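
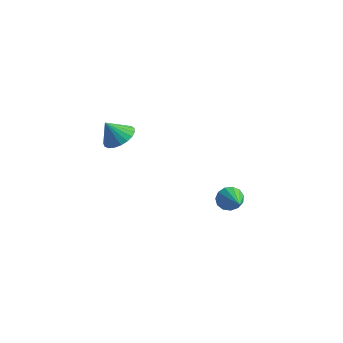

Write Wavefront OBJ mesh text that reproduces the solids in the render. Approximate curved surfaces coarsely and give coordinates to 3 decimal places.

v -3.293 1.471 -0.737
v -2.594 0.799 -0.719
v -3.807 0.969 0.417
v -2.425 1.101 -0.512
v -2.406 1.467 -0.345
v -2.541 1.834 -0.245
v -2.805 2.139 -0.23
v -3.154 2.327 -0.303
v -3.527 2.368 -0.452
v -3.86 2.254 -0.649
v -4.094 2.004 -0.862
v -4.19 1.662 -1.053
v -4.131 1.287 -1.19
v -3.927 0.944 -1.248
v -3.614 0.692 -1.219
v -3.245 0.575 -1.106
v -2.884 0.613 -0.929
v 3.032 2.636 -3.435
v 3.477 2.789 -4.032
v 4.428 1.584 -2.665
v 3.55 3.098 -3.744
v 3.459 3.259 -3.358
v 3.232 3.223 -2.996
v 2.942 3 -2.774
v 2.68 2.661 -2.762
v 2.53 2.315 -2.963
v 2.539 2.07 -3.314
v 2.705 2.004 -3.704
v 2.974 2.14 -4.008
v 3.262 2.432 -4.13
f 2 1 4
f 2 4 3
f 4 1 5
f 4 5 3
f 5 1 6
f 5 6 3
f 6 1 7
f 6 7 3
f 7 1 8
f 7 8 3
f 8 1 9
f 8 9 3
f 9 1 10
f 9 10 3
f 10 1 11
f 10 11 3
f 11 1 12
f 11 12 3
f 12 1 13
f 12 13 3
f 13 1 14
f 13 14 3
f 14 1 15
f 14 15 3
f 15 1 16
f 15 16 3
f 16 1 17
f 16 17 3
f 17 1 2
f 17 2 3
f 19 18 21
f 19 21 20
f 21 18 22
f 21 22 20
f 22 18 23
f 22 23 20
f 23 18 24
f 23 24 20
f 24 18 25
f 24 25 20
f 25 18 26
f 25 26 20
f 26 18 27
f 26 27 20
f 27 18 28
f 27 28 20
f 28 18 29
f 28 29 20
f 29 18 30
f 29 30 20
f 30 18 19
f 30 19 20



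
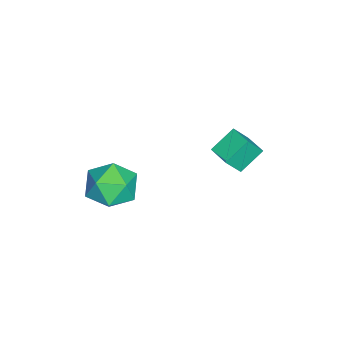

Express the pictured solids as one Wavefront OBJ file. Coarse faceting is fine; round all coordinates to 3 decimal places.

v -0.562 2.859 -1.681
v -1.27 3.532 -0.984
v 0.107 3.517 -1.638
v -0.6 4.191 -0.941
v -0.14 2.369 -0.779
v -0.847 3.043 -0.082
v 0.53 3.028 -0.736
v -0.178 3.701 -0.039
v 3.898 0.491 0.067
v 4.609 -0.222 0.33
v 2.671 -0.538 0.59
v 3.382 -1.251 0.853
v 3.31 -0.364 1.393
v 4.068 0.272 1.07
v 3.212 -1.032 -0.15
v 3.97 -0.396 -0.473
v 4.185 -1.163 0.196
v 4.245 -0.751 1.15
v 3.035 -0.009 -0.23
v 3.095 0.403 0.724
f 2 4 1
f 5 2 1
f 1 4 3
f 3 5 1
f 2 8 4
f 6 2 5
f 6 8 2
f 4 8 3
f 7 5 3
f 3 8 7
f 7 6 5
f 8 6 7
f 9 20 14
f 9 14 10
f 9 10 16
f 9 16 19
f 9 19 20
f 10 14 18
f 14 20 13
f 20 19 11
f 19 16 15
f 16 10 17
f 12 18 13
f 12 13 11
f 12 11 15
f 12 15 17
f 12 17 18
f 13 18 14
f 11 13 20
f 15 11 19
f 17 15 16
f 18 17 10



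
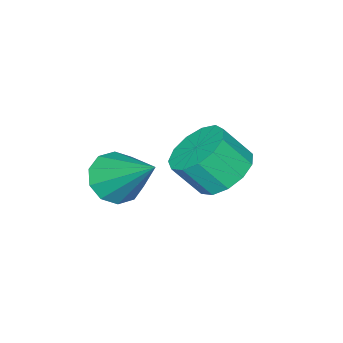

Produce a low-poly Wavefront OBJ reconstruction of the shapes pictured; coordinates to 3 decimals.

v -3.038 3.114 -3.341
v -2.341 2.966 -3.786
v -1.906 2.418 -2.925
v -2.602 2.566 -2.479
v -2.271 3.376 -3.561
v -1.836 2.829 -2.699
v -2.444 3.703 -3.266
v -2.009 3.156 -2.404
v -2.806 3.843 -2.995
v -2.371 3.295 -2.133
v -3.241 3.751 -2.833
v -2.806 3.204 -1.971
v -3.612 3.457 -2.833
v -3.177 2.91 -1.971
v -3.8 3.054 -2.994
v -3.365 2.506 -2.132
v -3.747 2.67 -3.265
v -3.312 2.122 -2.403
v -3.468 2.427 -3.56
v -3.033 1.879 -2.699
v -3.052 2.402 -3.786
v -2.617 1.854 -2.924
v -2.632 2.603 -3.87
v -2.197 2.055 -3.008
v -0.641 1.863 -2.776
v -0.267 2.26 -3.276
v -0.479 3.237 -1.564
v -0.712 2.355 -3.324
v -1.129 2.262 -3.163
v -1.361 2.016 -2.854
v -1.317 1.712 -2.515
v -1.015 1.466 -2.276
v -0.57 1.371 -2.228
v -0.152 1.464 -2.389
v 0.079 1.709 -2.698
v 0.035 2.013 -3.037
f 2 1 5
f 2 5 3
f 3 5 6
f 3 6 4
f 5 1 7
f 5 7 6
f 6 7 8
f 6 8 4
f 7 1 9
f 7 9 8
f 8 9 10
f 8 10 4
f 9 1 11
f 9 11 10
f 10 11 12
f 10 12 4
f 11 1 13
f 11 13 12
f 12 13 14
f 12 14 4
f 13 1 15
f 13 15 14
f 14 15 16
f 14 16 4
f 15 1 17
f 15 17 16
f 16 17 18
f 16 18 4
f 17 1 19
f 17 19 18
f 18 19 20
f 18 20 4
f 19 1 21
f 19 21 20
f 20 21 22
f 20 22 4
f 21 1 23
f 21 23 22
f 22 23 24
f 22 24 4
f 23 1 2
f 23 2 24
f 24 2 3
f 24 3 4
f 26 25 28
f 26 28 27
f 28 25 29
f 28 29 27
f 29 25 30
f 29 30 27
f 30 25 31
f 30 31 27
f 31 25 32
f 31 32 27
f 32 25 33
f 32 33 27
f 33 25 34
f 33 34 27
f 34 25 35
f 34 35 27
f 35 25 36
f 35 36 27
f 36 25 26
f 36 26 27



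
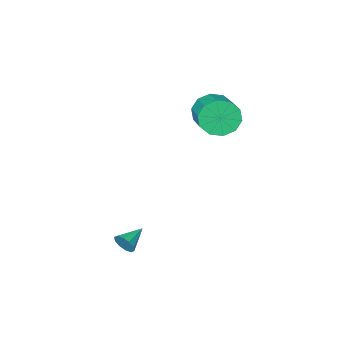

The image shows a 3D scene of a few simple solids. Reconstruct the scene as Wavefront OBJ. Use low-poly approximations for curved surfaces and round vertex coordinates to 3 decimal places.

v 2.991 -1.579 -1.879
v 3.193 -1.8 -1.406
v 1.869 -1.881 -1.541
v 3.121 -1.467 -1.346
v 3 -1.177 -1.49
v 2.875 -1.04 -1.782
v 2.794 -1.109 -2.111
v 2.789 -1.358 -2.352
v 2.861 -1.691 -2.412
v 2.982 -1.981 -2.268
v 3.107 -2.118 -1.976
v 3.188 -2.049 -1.647
v -2.893 -3.483 3.27
v -2.309 -3.425 2.485
v -1.622 -1.94 3.106
v -2.207 -1.997 3.89
v -2.824 -3.134 2.357
v -2.137 -1.648 2.977
v -3.365 -2.975 2.577
v -2.679 -1.49 3.197
v -3.726 -3.011 3.062
v -3.04 -1.525 3.682
v -3.769 -3.227 3.626
v -3.083 -1.741 4.246
v -3.478 -3.54 4.054
v -2.791 -2.055 4.675
v -2.963 -3.832 4.183
v -2.276 -2.346 4.803
v -2.421 -3.99 3.963
v -1.735 -2.505 4.583
v -2.06 -3.955 3.478
v -1.374 -2.469 4.098
v -2.017 -3.739 2.914
v -1.331 -2.253 3.534
f 2 1 4
f 2 4 3
f 4 1 5
f 4 5 3
f 5 1 6
f 5 6 3
f 6 1 7
f 6 7 3
f 7 1 8
f 7 8 3
f 8 1 9
f 8 9 3
f 9 1 10
f 9 10 3
f 10 1 11
f 10 11 3
f 11 1 12
f 11 12 3
f 12 1 2
f 12 2 3
f 14 13 17
f 14 17 15
f 15 17 18
f 15 18 16
f 17 13 19
f 17 19 18
f 18 19 20
f 18 20 16
f 19 13 21
f 19 21 20
f 20 21 22
f 20 22 16
f 21 13 23
f 21 23 22
f 22 23 24
f 22 24 16
f 23 13 25
f 23 25 24
f 24 25 26
f 24 26 16
f 25 13 27
f 25 27 26
f 26 27 28
f 26 28 16
f 27 13 29
f 27 29 28
f 28 29 30
f 28 30 16
f 29 13 31
f 29 31 30
f 30 31 32
f 30 32 16
f 31 13 33
f 31 33 32
f 32 33 34
f 32 34 16
f 33 13 14
f 33 14 34
f 34 14 15
f 34 15 16



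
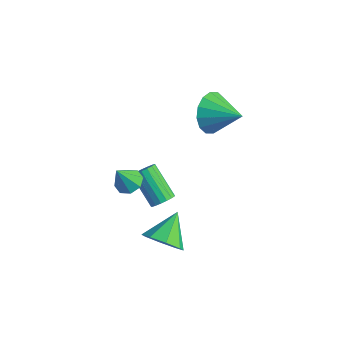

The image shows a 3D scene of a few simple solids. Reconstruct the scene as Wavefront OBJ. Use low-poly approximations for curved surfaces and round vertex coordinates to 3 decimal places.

v 2.713 2.724 2.994
v 3.158 2.382 2.048
v 4.227 3.056 3.586
v 3.065 2.939 1.974
v 2.877 3.438 2.173
v 2.646 3.746 2.592
v 2.432 3.78 3.119
v 2.293 3.531 3.612
v 2.267 3.066 3.939
v 2.361 2.509 4.013
v 2.548 2.01 3.814
v 2.78 1.702 3.395
v 2.994 1.668 2.868
v 3.132 1.917 2.375
v 1.706 -1.378 0.196
v 2.388 -1.337 0.293
v 1.574 -1.982 1.384
v 2.132 -0.914 0.479
v 1.626 -0.763 0.499
v 1.168 -0.972 0.341
v 1.024 -1.419 0.099
v 1.281 -1.842 -0.087
v 1.786 -1.993 -0.108
v 2.245 -1.784 0.05
v 4.178 -1.777 -2.108
v 4.751 -2.13 -1.368
v 3.782 -0.463 -1.172
v 5.137 -1.674 -1.846
v 4.962 -1.278 -2.477
v 4.327 -1.174 -2.891
v 3.605 -1.423 -2.847
v 3.218 -1.879 -2.369
v 3.394 -2.276 -1.738
v 4.029 -2.38 -1.324
v 1.741 0.663 -2.877
v 2.123 0.531 -2.421
v 0.701 0.685 -1.186
v 0.319 0.817 -1.643
v 2.137 0.822 -2.441
v 0.715 0.976 -1.206
v 2.06 1.076 -2.562
v 0.638 1.23 -1.327
v 1.91 1.236 -2.755
v 0.487 1.39 -1.52
v 1.721 1.265 -2.975
v 0.299 1.419 -1.74
v 1.537 1.156 -3.174
v 0.115 1.309 -1.939
v 1.4 0.934 -3.305
v -0.023 1.087 -2.07
v 1.341 0.65 -3.337
v -0.082 0.803 -2.102
v 1.373 0.369 -3.265
v -0.049 0.522 -2.03
v 1.49 0.155 -3.103
v 0.068 0.309 -1.868
v 1.665 0.058 -2.89
v 0.242 0.212 -1.655
v 1.857 0.1 -2.674
v 0.434 0.253 -1.439
v 2.022 0.27 -2.505
v 0.6 0.424 -1.27
f 2 1 4
f 2 4 3
f 4 1 5
f 4 5 3
f 5 1 6
f 5 6 3
f 6 1 7
f 6 7 3
f 7 1 8
f 7 8 3
f 8 1 9
f 8 9 3
f 9 1 10
f 9 10 3
f 10 1 11
f 10 11 3
f 11 1 12
f 11 12 3
f 12 1 13
f 12 13 3
f 13 1 14
f 13 14 3
f 14 1 2
f 14 2 3
f 16 15 18
f 16 18 17
f 18 15 19
f 18 19 17
f 19 15 20
f 19 20 17
f 20 15 21
f 20 21 17
f 21 15 22
f 21 22 17
f 22 15 23
f 22 23 17
f 23 15 24
f 23 24 17
f 24 15 16
f 24 16 17
f 26 25 28
f 26 28 27
f 28 25 29
f 28 29 27
f 29 25 30
f 29 30 27
f 30 25 31
f 30 31 27
f 31 25 32
f 31 32 27
f 32 25 33
f 32 33 27
f 33 25 34
f 33 34 27
f 34 25 26
f 34 26 27
f 36 35 39
f 36 39 37
f 37 39 40
f 37 40 38
f 39 35 41
f 39 41 40
f 40 41 42
f 40 42 38
f 41 35 43
f 41 43 42
f 42 43 44
f 42 44 38
f 43 35 45
f 43 45 44
f 44 45 46
f 44 46 38
f 45 35 47
f 45 47 46
f 46 47 48
f 46 48 38
f 47 35 49
f 47 49 48
f 48 49 50
f 48 50 38
f 49 35 51
f 49 51 50
f 50 51 52
f 50 52 38
f 51 35 53
f 51 53 52
f 52 53 54
f 52 54 38
f 53 35 55
f 53 55 54
f 54 55 56
f 54 56 38
f 55 35 57
f 55 57 56
f 56 57 58
f 56 58 38
f 57 35 59
f 57 59 58
f 58 59 60
f 58 60 38
f 59 35 61
f 59 61 60
f 60 61 62
f 60 62 38
f 61 35 36
f 61 36 62
f 62 36 37
f 62 37 38



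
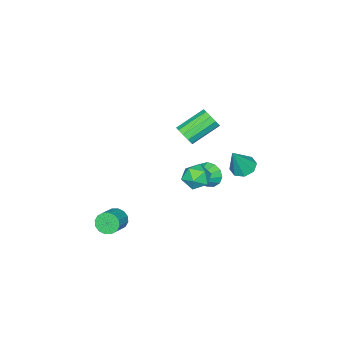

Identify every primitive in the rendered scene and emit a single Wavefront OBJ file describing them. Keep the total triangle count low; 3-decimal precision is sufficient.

v -1.764 0.236 -1.216
v -1.184 0.176 -1.525
v -1.056 0.124 0.136
v -1.3 0.657 -1.424
v -1.688 0.892 -1.201
v -2.12 0.742 -0.987
v -2.344 0.297 -0.907
v -2.228 -0.184 -1.008
v -1.84 -0.419 -1.23
v -1.408 -0.27 -1.445
v 3.144 -3.239 -3.521
v 3.448 -3.462 -3.988
v 4.379 -3.203 -3.506
v 4.076 -2.981 -3.039
v 3.401 -3.163 -4.058
v 4.332 -2.904 -3.576
v 3.285 -2.884 -3.984
v 4.216 -2.626 -3.502
v 3.132 -2.701 -3.785
v 4.063 -2.442 -3.303
v 2.982 -2.662 -3.516
v 3.913 -2.403 -3.034
v 2.875 -2.778 -3.248
v 3.806 -2.519 -2.766
v 2.841 -3.017 -3.054
v 3.772 -2.758 -2.572
v 2.888 -3.316 -2.984
v 3.819 -3.057 -2.502
v 3.004 -3.594 -3.058
v 3.935 -3.336 -2.576
v 3.157 -3.778 -3.257
v 4.088 -3.519 -2.775
v 3.307 -3.817 -3.526
v 4.238 -3.558 -3.044
v 3.414 -3.701 -3.794
v 4.345 -3.442 -3.312
v 1.109 -0.933 2.17
v 1.462 -0.727 2.567
v 0.245 -0.141 3.347
v -0.109 -0.347 2.95
v 1.422 -0.48 2.318
v 0.204 0.105 3.099
v 1.261 -0.406 2.013
v 0.044 0.179 2.794
v 1.043 -0.534 1.768
v -0.174 0.052 2.548
v 0.85 -0.814 1.676
v -0.368 -0.228 2.457
v 0.755 -1.139 1.773
v -0.462 -0.553 2.553
v 0.796 -1.385 2.021
v -0.422 -0.8 2.802
v 0.956 -1.459 2.326
v -0.261 -0.874 3.107
v 1.174 -1.332 2.572
v -0.043 -0.746 3.352
v 1.368 -1.052 2.663
v 0.15 -0.466 3.444
v -1.254 -1.328 -2.288
v -1.011 -1.662 -2.865
v -0.086 -1.232 -1.852
v -1.01 -1.272 -2.952
v -1.088 -0.899 -2.829
v -1.217 -0.663 -2.533
v -1.359 -0.638 -2.16
v -1.467 -0.832 -1.827
v -1.507 -1.184 -1.641
v -1.467 -1.582 -1.66
v -1.359 -1.899 -1.879
v -1.218 -2.035 -2.227
v -1.088 -1.947 -2.595
v 0.829 0.374 0.034
v 1.492 0.65 -0.13
v 1.308 -0.71 0.15
v 1.971 -0.434 -0.014
v 1.647 -0.259 0.623
v 1.351 0.411 0.552
v 1.449 -0.471 -0.532
v 1.153 0.199 -0.603
v 1.875 0.128 -0.48
v 1.997 0.258 0.234
v 0.803 -0.318 -0.214
v 0.925 -0.188 0.5
f 2 1 4
f 2 4 3
f 4 1 5
f 4 5 3
f 5 1 6
f 5 6 3
f 6 1 7
f 6 7 3
f 7 1 8
f 7 8 3
f 8 1 9
f 8 9 3
f 9 1 10
f 9 10 3
f 10 1 2
f 10 2 3
f 12 11 15
f 12 15 13
f 13 15 16
f 13 16 14
f 15 11 17
f 15 17 16
f 16 17 18
f 16 18 14
f 17 11 19
f 17 19 18
f 18 19 20
f 18 20 14
f 19 11 21
f 19 21 20
f 20 21 22
f 20 22 14
f 21 11 23
f 21 23 22
f 22 23 24
f 22 24 14
f 23 11 25
f 23 25 24
f 24 25 26
f 24 26 14
f 25 11 27
f 25 27 26
f 26 27 28
f 26 28 14
f 27 11 29
f 27 29 28
f 28 29 30
f 28 30 14
f 29 11 31
f 29 31 30
f 30 31 32
f 30 32 14
f 31 11 33
f 31 33 32
f 32 33 34
f 32 34 14
f 33 11 35
f 33 35 34
f 34 35 36
f 34 36 14
f 35 11 12
f 35 12 36
f 36 12 13
f 36 13 14
f 38 37 41
f 38 41 39
f 39 41 42
f 39 42 40
f 41 37 43
f 41 43 42
f 42 43 44
f 42 44 40
f 43 37 45
f 43 45 44
f 44 45 46
f 44 46 40
f 45 37 47
f 45 47 46
f 46 47 48
f 46 48 40
f 47 37 49
f 47 49 48
f 48 49 50
f 48 50 40
f 49 37 51
f 49 51 50
f 50 51 52
f 50 52 40
f 51 37 53
f 51 53 52
f 52 53 54
f 52 54 40
f 53 37 55
f 53 55 54
f 54 55 56
f 54 56 40
f 55 37 57
f 55 57 56
f 56 57 58
f 56 58 40
f 57 37 38
f 57 38 58
f 58 38 39
f 58 39 40
f 60 59 62
f 60 62 61
f 62 59 63
f 62 63 61
f 63 59 64
f 63 64 61
f 64 59 65
f 64 65 61
f 65 59 66
f 65 66 61
f 66 59 67
f 66 67 61
f 67 59 68
f 67 68 61
f 68 59 69
f 68 69 61
f 69 59 70
f 69 70 61
f 70 59 71
f 70 71 61
f 71 59 60
f 71 60 61
f 72 83 77
f 72 77 73
f 72 73 79
f 72 79 82
f 72 82 83
f 73 77 81
f 77 83 76
f 83 82 74
f 82 79 78
f 79 73 80
f 75 81 76
f 75 76 74
f 75 74 78
f 75 78 80
f 75 80 81
f 76 81 77
f 74 76 83
f 78 74 82
f 80 78 79
f 81 80 73



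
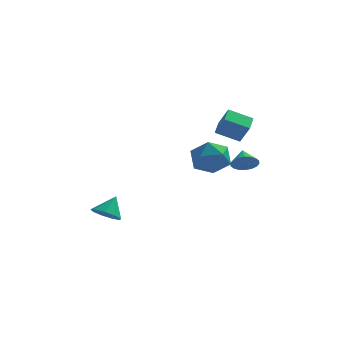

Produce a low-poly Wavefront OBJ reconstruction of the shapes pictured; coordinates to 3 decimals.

v 3.615 -0.855 -0.173
v 3.916 -0.387 -0.704
v 3.365 0.015 0.453
v 3.588 -0.411 -0.801
v 3.266 -0.523 -0.773
v 3.012 -0.701 -0.627
v 2.878 -0.91 -0.39
v 2.89 -1.107 -0.111
v 3.045 -1.255 0.157
v 3.313 -1.323 0.359
v 3.641 -1.299 0.456
v 3.964 -1.187 0.428
v 4.217 -1.009 0.282
v 4.351 -0.8 0.045
v 4.34 -0.603 -0.235
v 4.184 -0.455 -0.502
v 3.24 -0.061 1.112
v 1.926 -0.224 1.728
v 3.273 1.041 1.474
v 1.959 0.878 2.089
v 3.801 -0.438 2.211
v 2.487 -0.601 2.826
v 3.834 0.664 2.572
v 2.52 0.501 3.188
v 1.358 0.964 0.405
v 2.105 1.017 -0.557
v 1.255 -0.997 0.217
v 2.002 -0.944 -0.745
v 2.426 -0.695 0.371
v 2.49 0.518 0.487
v 0.87 -0.498 -0.827
v 0.934 0.715 -0.711
v 1.804 0.114 -1.319
v 2.766 -0.008 -0.578
v 0.594 0.028 0.238
v 1.556 -0.094 0.979
v -3.668 -1.537 -4.116
v -3.044 -2.142 -3.921
v -3.272 -0.783 -3.044
v -2.817 -1.723 -4.3
v -2.988 -1.217 -4.593
v -3.477 -0.861 -4.663
v -4.055 -0.821 -4.477
v -4.452 -1.117 -4.123
v -4.483 -1.609 -3.766
v -4.132 -2.067 -3.573
v -3.564 -2.278 -3.634
f 2 1 4
f 2 4 3
f 4 1 5
f 4 5 3
f 5 1 6
f 5 6 3
f 6 1 7
f 6 7 3
f 7 1 8
f 7 8 3
f 8 1 9
f 8 9 3
f 9 1 10
f 9 10 3
f 10 1 11
f 10 11 3
f 11 1 12
f 11 12 3
f 12 1 13
f 12 13 3
f 13 1 14
f 13 14 3
f 14 1 15
f 14 15 3
f 15 1 16
f 15 16 3
f 16 1 2
f 16 2 3
f 18 20 17
f 21 18 17
f 17 20 19
f 19 21 17
f 18 24 20
f 22 18 21
f 22 24 18
f 20 24 19
f 23 21 19
f 19 24 23
f 23 22 21
f 24 22 23
f 25 36 30
f 25 30 26
f 25 26 32
f 25 32 35
f 25 35 36
f 26 30 34
f 30 36 29
f 36 35 27
f 35 32 31
f 32 26 33
f 28 34 29
f 28 29 27
f 28 27 31
f 28 31 33
f 28 33 34
f 29 34 30
f 27 29 36
f 31 27 35
f 33 31 32
f 34 33 26
f 38 37 40
f 38 40 39
f 40 37 41
f 40 41 39
f 41 37 42
f 41 42 39
f 42 37 43
f 42 43 39
f 43 37 44
f 43 44 39
f 44 37 45
f 44 45 39
f 45 37 46
f 45 46 39
f 46 37 47
f 46 47 39
f 47 37 38
f 47 38 39



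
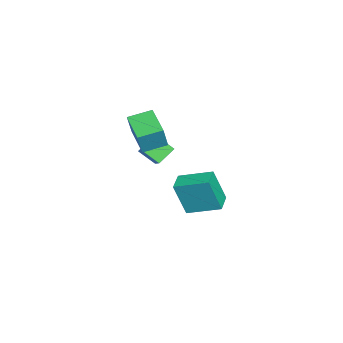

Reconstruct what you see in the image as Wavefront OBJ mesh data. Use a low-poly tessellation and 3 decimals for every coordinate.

v -0.337 -1.536 -0.807
v -0.515 -2.459 -0.03
v -1.129 -0.845 -0.168
v -1.307 -1.768 0.61
v 0.347 -1.232 -0.29
v 0.169 -2.155 0.488
v -0.445 -0.541 0.35
v -0.623 -1.464 1.127
v 0.752 -2.593 2.29
v 1.211 -2.763 3.654
v 0.249 -1.349 2.614
v 0.708 -1.52 3.979
v 2.372 -1.82 1.841
v 2.831 -1.991 3.206
v 1.869 -0.577 2.166
v 2.328 -0.747 3.53
v -1.719 0.208 -4.643
v -1.679 -0.493 -2.601
v -1.504 2.109 -3.995
v -1.464 1.408 -1.953
v -0.496 0.092 -4.707
v -0.456 -0.609 -2.665
v -0.281 1.993 -4.059
v -0.241 1.292 -2.017
f 2 4 1
f 5 2 1
f 1 4 3
f 3 5 1
f 2 8 4
f 6 2 5
f 6 8 2
f 4 8 3
f 7 5 3
f 3 8 7
f 7 6 5
f 8 6 7
f 10 12 9
f 13 10 9
f 9 12 11
f 11 13 9
f 10 16 12
f 14 10 13
f 14 16 10
f 12 16 11
f 15 13 11
f 11 16 15
f 15 14 13
f 16 14 15
f 18 20 17
f 21 18 17
f 17 20 19
f 19 21 17
f 18 24 20
f 22 18 21
f 22 24 18
f 20 24 19
f 23 21 19
f 19 24 23
f 23 22 21
f 24 22 23



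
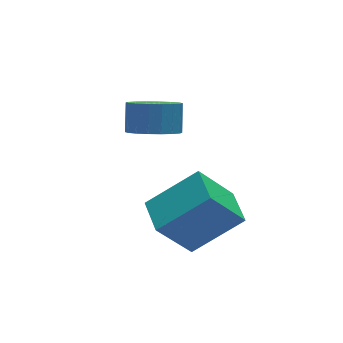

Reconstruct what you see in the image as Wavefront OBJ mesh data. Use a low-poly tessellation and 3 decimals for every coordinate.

v 1.758 0.496 -0.859
v 2.199 0.995 -1.465
v 2.563 1.642 -0.667
v 2.122 1.144 -0.061
v 1.841 1.174 -1.446
v 2.205 1.821 -0.648
v 1.467 1.218 -1.311
v 1.831 1.865 -0.513
v 1.15 1.12 -1.087
v 1.514 1.767 -0.289
v 0.953 0.898 -0.817
v 1.318 1.545 -0.019
v 0.916 0.597 -0.556
v 1.28 1.244 0.242
v 1.046 0.275 -0.355
v 1.41 0.922 0.443
v 1.317 -0.002 -0.253
v 1.681 0.645 0.545
v 1.675 -0.181 -0.272
v 2.039 0.466 0.526
v 2.049 -0.225 -0.407
v 2.413 0.422 0.391
v 2.366 -0.127 -0.631
v 2.73 0.52 0.167
v 2.562 0.095 -0.901
v 2.927 0.742 -0.103
v 2.6 0.396 -1.162
v 2.964 1.043 -0.364
v 2.47 0.718 -1.363
v 2.834 1.365 -0.565
v 1.698 -2.173 -4.759
v 0.545 -1.958 -3.103
v 1.973 -0.892 -4.734
v 0.819 -0.678 -3.077
v 3.401 -2.562 -3.523
v 2.247 -2.348 -1.866
v 3.675 -1.282 -3.497
v 2.522 -1.067 -1.841
f 2 1 5
f 2 5 3
f 3 5 6
f 3 6 4
f 5 1 7
f 5 7 6
f 6 7 8
f 6 8 4
f 7 1 9
f 7 9 8
f 8 9 10
f 8 10 4
f 9 1 11
f 9 11 10
f 10 11 12
f 10 12 4
f 11 1 13
f 11 13 12
f 12 13 14
f 12 14 4
f 13 1 15
f 13 15 14
f 14 15 16
f 14 16 4
f 15 1 17
f 15 17 16
f 16 17 18
f 16 18 4
f 17 1 19
f 17 19 18
f 18 19 20
f 18 20 4
f 19 1 21
f 19 21 20
f 20 21 22
f 20 22 4
f 21 1 23
f 21 23 22
f 22 23 24
f 22 24 4
f 23 1 25
f 23 25 24
f 24 25 26
f 24 26 4
f 25 1 27
f 25 27 26
f 26 27 28
f 26 28 4
f 27 1 29
f 27 29 28
f 28 29 30
f 28 30 4
f 29 1 2
f 29 2 30
f 30 2 3
f 30 3 4
f 32 34 31
f 35 32 31
f 31 34 33
f 33 35 31
f 32 38 34
f 36 32 35
f 36 38 32
f 34 38 33
f 37 35 33
f 33 38 37
f 37 36 35
f 38 36 37



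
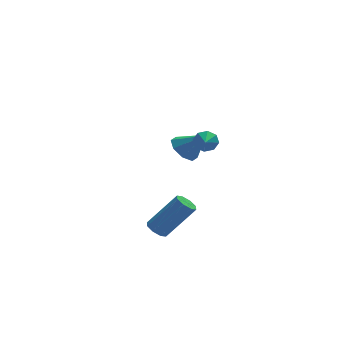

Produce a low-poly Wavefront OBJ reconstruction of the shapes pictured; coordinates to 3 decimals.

v -3.177 -1.973 -4.144
v -2.759 -1.848 -4.462
v -1.525 -2.041 -2.913
v -1.943 -2.167 -2.596
v -2.929 -1.515 -4.285
v -1.694 -1.708 -2.736
v -3.244 -1.451 -4.026
v -2.01 -1.644 -2.477
v -3.52 -1.693 -3.836
v -2.286 -1.886 -2.287
v -3.595 -2.099 -3.827
v -2.361 -2.292 -2.278
v -3.426 -2.432 -4.004
v -2.191 -2.625 -2.455
v -3.11 -2.496 -4.263
v -1.876 -2.689 -2.714
v -2.834 -2.254 -4.453
v -1.6 -2.447 -2.904
v -0.766 3.73 -2.15
v -0.175 3.657 -2.714
v 0.126 3.23 -1.15
v -0.172 4.219 -2.435
v -0.518 4.495 -1.989
v -1.008 4.322 -1.637
v -1.357 3.803 -1.586
v -1.359 3.241 -1.865
v -1.014 2.965 -2.311
v -0.524 3.138 -2.662
v -0.742 -0.434 0.103
v -0.445 -0.667 -0.311
v -0.998 -1.426 0.477
v -0.21 -0.595 0.04
v -0.286 -0.429 0.428
v -0.63 -0.266 0.626
v -1.039 -0.202 0.517
v -1.275 -0.273 0.166
v -1.199 -0.439 -0.221
v -0.855 -0.602 -0.419
f 2 1 5
f 2 5 3
f 3 5 6
f 3 6 4
f 5 1 7
f 5 7 6
f 6 7 8
f 6 8 4
f 7 1 9
f 7 9 8
f 8 9 10
f 8 10 4
f 9 1 11
f 9 11 10
f 10 11 12
f 10 12 4
f 11 1 13
f 11 13 12
f 12 13 14
f 12 14 4
f 13 1 15
f 13 15 14
f 14 15 16
f 14 16 4
f 15 1 17
f 15 17 16
f 16 17 18
f 16 18 4
f 17 1 2
f 17 2 18
f 18 2 3
f 18 3 4
f 20 19 22
f 20 22 21
f 22 19 23
f 22 23 21
f 23 19 24
f 23 24 21
f 24 19 25
f 24 25 21
f 25 19 26
f 25 26 21
f 26 19 27
f 26 27 21
f 27 19 28
f 27 28 21
f 28 19 20
f 28 20 21
f 30 29 32
f 30 32 31
f 32 29 33
f 32 33 31
f 33 29 34
f 33 34 31
f 34 29 35
f 34 35 31
f 35 29 36
f 35 36 31
f 36 29 37
f 36 37 31
f 37 29 38
f 37 38 31
f 38 29 30
f 38 30 31



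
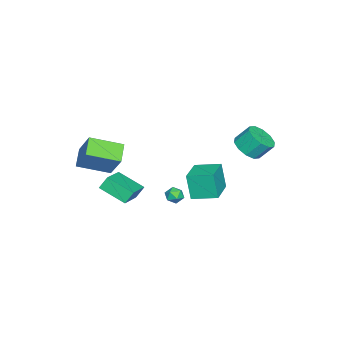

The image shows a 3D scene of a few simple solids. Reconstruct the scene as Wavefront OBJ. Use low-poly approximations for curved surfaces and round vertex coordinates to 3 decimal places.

v 4.329 -4.645 3.108
v 3.149 -4.916 3.811
v 3.49 -2.79 2.415
v 2.31 -3.062 3.118
v 5.11 -3.658 4.802
v 3.93 -3.93 5.505
v 4.271 -1.804 4.109
v 3.091 -2.075 4.812
v 0.88 1.795 0.562
v 0.64 1.408 2.303
v 0.666 3.408 0.891
v 0.426 3.021 2.632
v 2.914 1.999 0.888
v 2.674 1.612 2.629
v 2.7 3.612 1.217
v 2.46 3.225 2.958
v -1.095 -4.724 -1.689
v -1.432 -4.294 -0.864
v -0.85 -2.934 -2.524
v -1.187 -2.504 -1.698
v 0.947 -4.636 -0.902
v 0.61 -4.206 -0.076
v 1.192 -2.846 -1.736
v 0.855 -2.416 -0.911
v 0.576 0.417 -0.909
v 0.895 0.866 -0.56
v 1.005 -0.346 -0.32
v 1.324 0.103 0.029
v 0.675 0.054 0.076
v 0.41 0.525 -0.288
v 1.49 -0.005 -0.592
v 1.225 0.466 -0.956
v 1.459 0.605 -0.364
v 0.956 0.641 0.049
v 0.944 -0.121 -0.929
v 0.441 -0.085 -0.516
v -3.671 3.303 1.637
v -2.635 3.565 1.677
v -2.892 4.42 2.743
v -3.929 4.157 2.703
v -2.937 3.987 1.266
v -3.194 4.841 2.332
v -3.519 4.147 0.997
v -3.776 5.001 2.063
v -4.16 3.985 0.973
v -4.417 4.839 2.039
v -4.614 3.562 1.202
v -4.871 4.416 2.268
v -4.708 3.04 1.597
v -4.965 3.895 2.663
v -4.406 2.619 2.008
v -4.663 3.473 3.074
v -3.824 2.459 2.277
v -4.081 3.313 3.343
v -3.183 2.621 2.301
v -3.44 3.475 3.367
v -2.729 3.044 2.072
v -2.986 3.898 3.138
f 2 4 1
f 5 2 1
f 1 4 3
f 3 5 1
f 2 8 4
f 6 2 5
f 6 8 2
f 4 8 3
f 7 5 3
f 3 8 7
f 7 6 5
f 8 6 7
f 10 12 9
f 13 10 9
f 9 12 11
f 11 13 9
f 10 16 12
f 14 10 13
f 14 16 10
f 12 16 11
f 15 13 11
f 11 16 15
f 15 14 13
f 16 14 15
f 18 20 17
f 21 18 17
f 17 20 19
f 19 21 17
f 18 24 20
f 22 18 21
f 22 24 18
f 20 24 19
f 23 21 19
f 19 24 23
f 23 22 21
f 24 22 23
f 25 36 30
f 25 30 26
f 25 26 32
f 25 32 35
f 25 35 36
f 26 30 34
f 30 36 29
f 36 35 27
f 35 32 31
f 32 26 33
f 28 34 29
f 28 29 27
f 28 27 31
f 28 31 33
f 28 33 34
f 29 34 30
f 27 29 36
f 31 27 35
f 33 31 32
f 34 33 26
f 38 37 41
f 38 41 39
f 39 41 42
f 39 42 40
f 41 37 43
f 41 43 42
f 42 43 44
f 42 44 40
f 43 37 45
f 43 45 44
f 44 45 46
f 44 46 40
f 45 37 47
f 45 47 46
f 46 47 48
f 46 48 40
f 47 37 49
f 47 49 48
f 48 49 50
f 48 50 40
f 49 37 51
f 49 51 50
f 50 51 52
f 50 52 40
f 51 37 53
f 51 53 52
f 52 53 54
f 52 54 40
f 53 37 55
f 53 55 54
f 54 55 56
f 54 56 40
f 55 37 57
f 55 57 56
f 56 57 58
f 56 58 40
f 57 37 38
f 57 38 58
f 58 38 39
f 58 39 40



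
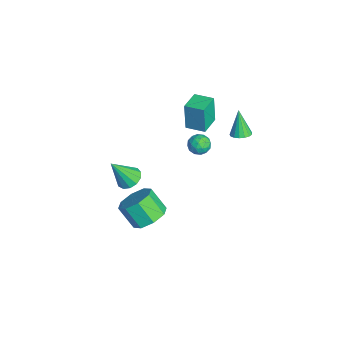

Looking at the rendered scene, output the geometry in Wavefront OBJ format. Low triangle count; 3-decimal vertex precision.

v 2.628 -2.45 2.893
v 2.977 -1.961 3.167
v 2.712 -3.29 4.287
v 2.62 -1.885 3.234
v 2.265 -1.988 3.193
v 2.025 -2.238 3.057
v 1.977 -2.555 2.868
v 2.136 -2.839 2.688
v 2.451 -2.999 2.572
v 2.823 -2.985 2.559
v 3.132 -2.801 2.651
v 3.282 -2.505 2.82
v 3.224 -2.192 3.013
v 0.346 -1.089 -3.186
v 0.749 -0.458 -2.57
v 0.117 -1.099 -1.498
v -0.286 -1.731 -2.114
v 0.09 -0.228 -2.822
v -0.543 -0.869 -1.75
v -0.419 -0.503 -3.287
v -1.052 -1.144 -2.215
v -0.48 -1.121 -3.693
v -1.113 -1.762 -2.621
v -0.057 -1.721 -3.802
v -0.689 -2.362 -2.73
v 0.603 -1.951 -3.55
v -0.03 -2.592 -2.478
v 1.112 -1.676 -3.085
v 0.479 -2.317 -2.013
v 1.173 -1.058 -2.679
v 0.54 -1.699 -1.607
v -2.943 2.523 -1.569
v -2.572 2.4 -1.061
v -3.488 1.66 -1.379
v -3.117 1.537 -0.871
v -3.522 2.034 -0.86
v -3.186 2.567 -0.977
v -2.874 1.493 -1.463
v -2.538 2.026 -1.58
v -2.529 1.764 -0.995
v -2.93 2.099 -0.622
v -3.13 1.961 -1.818
v -3.531 2.296 -1.445
v -2.71 2.537 -1.332
v -3.35 1.523 -1.108
v -3.588 1.815 -1.102
v -3.37 1.743 -0.803
v -3.071 2.635 -1.283
v -2.853 2.564 -0.984
v -3.411 2.348 -0.866
v -3.207 1.496 -1.456
v -2.989 1.425 -1.157
v -2.69 2.317 -1.637
v -2.472 2.245 -1.338
v -2.649 1.712 -1.574
v -2.467 2.091 -0.994
v -2.787 1.584 -0.882
v -2.644 1.558 -1.23
v -2.446 1.871 -1.299
v -2.702 2.288 -0.775
v -3.022 1.781 -0.663
v -3.261 2.073 -0.657
v -3.063 2.386 -0.726
v -2.677 1.914 -0.736
v -3.038 2.279 -1.777
v -3.358 1.772 -1.665
v -2.997 1.674 -1.714
v -2.799 1.987 -1.783
v -3.273 2.476 -1.558
v -3.593 1.969 -1.446
v -3.614 2.189 -1.141
v -3.416 2.502 -1.21
v -3.383 2.146 -1.704
v -1.124 0.953 2.343
v -1.321 0.921 3.87
v -2.075 1.644 2.235
v -2.272 1.612 3.762
v -0.528 1.788 2.438
v -0.725 1.756 3.965
v -1.479 2.479 2.33
v -1.676 2.447 3.857
v 0.319 3.348 2.806
v 0.727 3.658 2.978
v -0.239 3.332 4.154
v 0.546 3.828 2.905
v 0.313 3.888 2.81
v 0.082 3.824 2.713
v -0.095 3.651 2.638
v -0.176 3.409 2.601
v -0.145 3.153 2.611
v -0.007 2.941 2.666
v 0.206 2.823 2.752
v 0.445 2.825 2.851
v 0.655 2.947 2.94
v 0.788 3.16 2.998
v 0.814 3.417 3.011
f 2 1 4
f 2 4 3
f 4 1 5
f 4 5 3
f 5 1 6
f 5 6 3
f 6 1 7
f 6 7 3
f 7 1 8
f 7 8 3
f 8 1 9
f 8 9 3
f 9 1 10
f 9 10 3
f 10 1 11
f 10 11 3
f 11 1 12
f 11 12 3
f 12 1 13
f 12 13 3
f 13 1 2
f 13 2 3
f 15 14 18
f 15 18 16
f 16 18 19
f 16 19 17
f 18 14 20
f 18 20 19
f 19 20 21
f 19 21 17
f 20 14 22
f 20 22 21
f 21 22 23
f 21 23 17
f 22 14 24
f 22 24 23
f 23 24 25
f 23 25 17
f 24 14 26
f 24 26 25
f 25 26 27
f 25 27 17
f 26 14 28
f 26 28 27
f 27 28 29
f 27 29 17
f 28 14 30
f 28 30 29
f 29 30 31
f 29 31 17
f 30 14 15
f 30 15 31
f 31 15 16
f 31 16 17
f 32 69 48
f 69 43 72
f 48 72 37
f 69 72 48
f 32 48 44
f 48 37 49
f 44 49 33
f 48 49 44
f 32 44 53
f 44 33 54
f 53 54 39
f 44 54 53
f 32 53 65
f 53 39 68
f 65 68 42
f 53 68 65
f 32 65 69
f 65 42 73
f 69 73 43
f 65 73 69
f 33 49 60
f 49 37 63
f 60 63 41
f 49 63 60
f 37 72 50
f 72 43 71
f 50 71 36
f 72 71 50
f 43 73 70
f 73 42 66
f 70 66 34
f 73 66 70
f 42 68 67
f 68 39 55
f 67 55 38
f 68 55 67
f 39 54 59
f 54 33 56
f 59 56 40
f 54 56 59
f 35 61 47
f 61 41 62
f 47 62 36
f 61 62 47
f 35 47 45
f 47 36 46
f 45 46 34
f 47 46 45
f 35 45 52
f 45 34 51
f 52 51 38
f 45 51 52
f 35 52 57
f 52 38 58
f 57 58 40
f 52 58 57
f 35 57 61
f 57 40 64
f 61 64 41
f 57 64 61
f 36 62 50
f 62 41 63
f 50 63 37
f 62 63 50
f 34 46 70
f 46 36 71
f 70 71 43
f 46 71 70
f 38 51 67
f 51 34 66
f 67 66 42
f 51 66 67
f 40 58 59
f 58 38 55
f 59 55 39
f 58 55 59
f 41 64 60
f 64 40 56
f 60 56 33
f 64 56 60
f 75 77 74
f 78 75 74
f 74 77 76
f 76 78 74
f 75 81 77
f 79 75 78
f 79 81 75
f 77 81 76
f 80 78 76
f 76 81 80
f 80 79 78
f 81 79 80
f 83 82 85
f 83 85 84
f 85 82 86
f 85 86 84
f 86 82 87
f 86 87 84
f 87 82 88
f 87 88 84
f 88 82 89
f 88 89 84
f 89 82 90
f 89 90 84
f 90 82 91
f 90 91 84
f 91 82 92
f 91 92 84
f 92 82 93
f 92 93 84
f 93 82 94
f 93 94 84
f 94 82 95
f 94 95 84
f 95 82 96
f 95 96 84
f 96 82 83
f 96 83 84



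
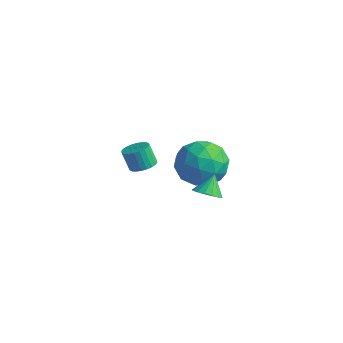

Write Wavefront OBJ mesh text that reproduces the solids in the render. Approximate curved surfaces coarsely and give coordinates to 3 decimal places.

v -2.532 2.437 1.361
v -2.126 1.956 1.479
v -2.522 1.863 2.458
v -2.928 2.343 2.339
v -1.991 2.153 1.552
v -2.387 2.06 2.531
v -1.939 2.393 1.596
v -2.334 2.3 2.575
v -1.977 2.64 1.605
v -2.372 2.547 2.583
v -2.099 2.856 1.576
v -2.495 2.763 2.555
v -2.287 3.008 1.514
v -2.683 2.914 2.493
v -2.513 3.073 1.429
v -2.909 2.979 2.408
v -2.742 3.041 1.334
v -3.137 2.948 2.312
v -2.938 2.917 1.242
v -3.334 2.824 2.221
v -3.073 2.72 1.169
v -3.469 2.627 2.148
v -3.126 2.48 1.125
v -3.521 2.387 2.104
v -3.088 2.233 1.117
v -3.483 2.14 2.095
v -2.965 2.017 1.145
v -3.361 1.924 2.124
v -2.777 1.866 1.207
v -3.173 1.772 2.186
v -2.551 1.801 1.292
v -2.947 1.707 2.271
v -2.323 1.832 1.388
v -2.718 1.739 2.366
v 0.216 3.179 3.642
v 1.371 3.528 3.403
v 0.749 1.272 3.437
v 1.904 1.621 3.198
v 1.438 1.766 4.328
v 1.109 2.945 4.454
v 1.011 1.855 2.386
v 0.682 3.034 2.512
v 1.863 2.709 2.627
v 2.127 2.655 3.827
v -0.007 2.145 3.013
v 0.257 2.091 4.213
v 0.747 3.521 3.54
v 1.373 1.279 3.3
v 1.1 1.365 3.963
v 1.779 1.57 3.823
v 0.593 3.178 4.158
v 1.272 3.383 4.018
v 1.311 2.348 4.562
v 0.848 1.417 2.822
v 1.527 1.622 2.682
v 0.341 3.23 3.017
v 1.02 3.435 2.877
v 0.809 2.452 2.278
v 1.715 3.245 2.944
v 2.028 2.124 2.824
v 1.503 2.262 2.346
v 1.309 2.954 2.42
v 1.87 3.212 3.649
v 2.183 2.092 3.529
v 1.91 2.177 4.193
v 1.716 2.87 4.267
v 2.159 2.732 3.193
v -0.063 2.708 3.311
v 0.25 1.588 3.191
v 0.404 1.93 2.573
v 0.21 2.623 2.647
v 0.092 2.676 4.016
v 0.405 1.555 3.896
v 0.811 1.846 4.42
v 0.617 2.538 4.494
v -0.039 2.068 3.647
v 2.847 0.945 3.237
v 3.371 0.693 3.526
v 2.673 1.535 4.063
v 3.482 0.94 3.373
v 3.448 1.189 3.189
v 3.275 1.381 3.016
v 3.005 1.474 2.893
v 2.698 1.445 2.849
v 2.426 1.302 2.894
v 2.249 1.078 3.017
v 2.21 0.822 3.191
v 2.316 0.595 3.375
v 2.544 0.449 3.528
v 2.842 0.416 3.613
v 3.14 0.504 3.613
f 2 1 5
f 2 5 3
f 3 5 6
f 3 6 4
f 5 1 7
f 5 7 6
f 6 7 8
f 6 8 4
f 7 1 9
f 7 9 8
f 8 9 10
f 8 10 4
f 9 1 11
f 9 11 10
f 10 11 12
f 10 12 4
f 11 1 13
f 11 13 12
f 12 13 14
f 12 14 4
f 13 1 15
f 13 15 14
f 14 15 16
f 14 16 4
f 15 1 17
f 15 17 16
f 16 17 18
f 16 18 4
f 17 1 19
f 17 19 18
f 18 19 20
f 18 20 4
f 19 1 21
f 19 21 20
f 20 21 22
f 20 22 4
f 21 1 23
f 21 23 22
f 22 23 24
f 22 24 4
f 23 1 25
f 23 25 24
f 24 25 26
f 24 26 4
f 25 1 27
f 25 27 26
f 26 27 28
f 26 28 4
f 27 1 29
f 27 29 28
f 28 29 30
f 28 30 4
f 29 1 31
f 29 31 30
f 30 31 32
f 30 32 4
f 31 1 33
f 31 33 32
f 32 33 34
f 32 34 4
f 33 1 2
f 33 2 34
f 34 2 3
f 34 3 4
f 35 72 51
f 72 46 75
f 51 75 40
f 72 75 51
f 35 51 47
f 51 40 52
f 47 52 36
f 51 52 47
f 35 47 56
f 47 36 57
f 56 57 42
f 47 57 56
f 35 56 68
f 56 42 71
f 68 71 45
f 56 71 68
f 35 68 72
f 68 45 76
f 72 76 46
f 68 76 72
f 36 52 63
f 52 40 66
f 63 66 44
f 52 66 63
f 40 75 53
f 75 46 74
f 53 74 39
f 75 74 53
f 46 76 73
f 76 45 69
f 73 69 37
f 76 69 73
f 45 71 70
f 71 42 58
f 70 58 41
f 71 58 70
f 42 57 62
f 57 36 59
f 62 59 43
f 57 59 62
f 38 64 50
f 64 44 65
f 50 65 39
f 64 65 50
f 38 50 48
f 50 39 49
f 48 49 37
f 50 49 48
f 38 48 55
f 48 37 54
f 55 54 41
f 48 54 55
f 38 55 60
f 55 41 61
f 60 61 43
f 55 61 60
f 38 60 64
f 60 43 67
f 64 67 44
f 60 67 64
f 39 65 53
f 65 44 66
f 53 66 40
f 65 66 53
f 37 49 73
f 49 39 74
f 73 74 46
f 49 74 73
f 41 54 70
f 54 37 69
f 70 69 45
f 54 69 70
f 43 61 62
f 61 41 58
f 62 58 42
f 61 58 62
f 44 67 63
f 67 43 59
f 63 59 36
f 67 59 63
f 78 77 80
f 78 80 79
f 80 77 81
f 80 81 79
f 81 77 82
f 81 82 79
f 82 77 83
f 82 83 79
f 83 77 84
f 83 84 79
f 84 77 85
f 84 85 79
f 85 77 86
f 85 86 79
f 86 77 87
f 86 87 79
f 87 77 88
f 87 88 79
f 88 77 89
f 88 89 79
f 89 77 90
f 89 90 79
f 90 77 91
f 90 91 79
f 91 77 78
f 91 78 79



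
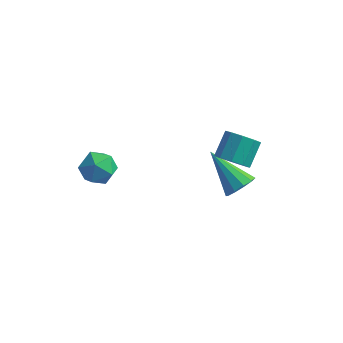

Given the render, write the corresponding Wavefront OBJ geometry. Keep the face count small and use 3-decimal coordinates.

v 1.451 -1.842 0.031
v 2.034 -1.552 -0.398
v 2.132 -0.568 0.399
v 1.549 -0.858 0.829
v 1.567 -1.363 -0.573
v 1.665 -0.38 0.224
v 1.046 -1.398 -0.466
v 1.144 -0.415 0.331
v 0.714 -1.641 -0.126
v 0.812 -0.657 0.671
v 0.727 -1.978 0.288
v 0.825 -0.994 1.085
v 1.079 -2.251 0.582
v 1.177 -1.267 1.379
v 1.605 -2.332 0.618
v 1.703 -1.349 1.415
v 2.059 -2.185 0.38
v 2.157 -1.201 1.177
v 2.228 -1.877 -0.021
v 2.327 -0.893 0.776
v 1.009 0.556 -4.377
v 1.502 0.598 -3.774
v -0.629 1.184 -3.083
v 1.495 1.029 -3.991
v 1.303 1.279 -4.356
v 0.998 1.253 -4.729
v 0.698 0.961 -4.967
v 0.516 0.514 -4.98
v 0.523 0.084 -4.763
v 0.715 -0.166 -4.399
v 1.02 -0.14 -4.026
v 1.32 0.152 -3.787
v -4.293 -3.06 -0.367
v -3.945 -2.462 -0.949
v -3.755 -4.158 -1.171
v -3.407 -3.56 -1.753
v -3.065 -3.631 -0.92
v -3.397 -2.953 -0.422
v -4.303 -3.667 -1.698
v -4.635 -2.989 -1.2
v -3.951 -2.838 -1.772
v -3.185 -2.815 -1.291
v -4.515 -3.805 -0.829
v -3.749 -3.782 -0.348
f 2 1 5
f 2 5 3
f 3 5 6
f 3 6 4
f 5 1 7
f 5 7 6
f 6 7 8
f 6 8 4
f 7 1 9
f 7 9 8
f 8 9 10
f 8 10 4
f 9 1 11
f 9 11 10
f 10 11 12
f 10 12 4
f 11 1 13
f 11 13 12
f 12 13 14
f 12 14 4
f 13 1 15
f 13 15 14
f 14 15 16
f 14 16 4
f 15 1 17
f 15 17 16
f 16 17 18
f 16 18 4
f 17 1 19
f 17 19 18
f 18 19 20
f 18 20 4
f 19 1 2
f 19 2 20
f 20 2 3
f 20 3 4
f 22 21 24
f 22 24 23
f 24 21 25
f 24 25 23
f 25 21 26
f 25 26 23
f 26 21 27
f 26 27 23
f 27 21 28
f 27 28 23
f 28 21 29
f 28 29 23
f 29 21 30
f 29 30 23
f 30 21 31
f 30 31 23
f 31 21 32
f 31 32 23
f 32 21 22
f 32 22 23
f 33 44 38
f 33 38 34
f 33 34 40
f 33 40 43
f 33 43 44
f 34 38 42
f 38 44 37
f 44 43 35
f 43 40 39
f 40 34 41
f 36 42 37
f 36 37 35
f 36 35 39
f 36 39 41
f 36 41 42
f 37 42 38
f 35 37 44
f 39 35 43
f 41 39 40
f 42 41 34



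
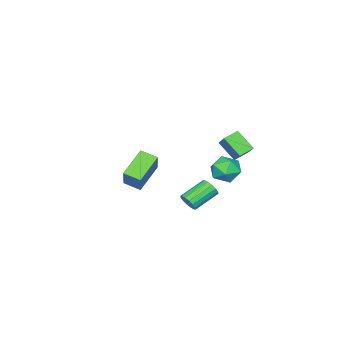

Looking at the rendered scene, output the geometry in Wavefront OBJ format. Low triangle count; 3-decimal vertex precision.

v -0.925 3.65 -0.034
v -0.931 2.609 0.947
v -1.741 3.958 0.288
v -1.747 2.917 1.268
v -0.293 4.443 0.812
v -0.299 3.402 1.792
v -1.109 4.751 1.133
v -1.115 3.71 2.114
v -1.388 -4.329 -4.67
v -3.051 -4.388 -3.561
v -1.654 -3.319 -5.015
v -3.317 -3.378 -3.906
v -0.443 -3.582 -3.214
v -2.106 -3.641 -2.105
v -0.709 -2.572 -3.559
v -2.372 -2.631 -2.45
v 2.271 2.95 -2.128
v 2.599 3.26 -1.733
v 1.237 3.74 -0.977
v 0.909 3.43 -1.372
v 2.542 3.459 -1.963
v 1.18 3.94 -1.208
v 2.412 3.523 -2.238
v 1.05 4.003 -1.483
v 2.244 3.432 -2.483
v 0.882 3.913 -1.728
v 2.083 3.213 -2.633
v 0.721 3.693 -1.878
v 1.973 2.923 -2.648
v 0.611 3.403 -1.892
v 1.943 2.64 -2.523
v 0.581 3.12 -1.767
v 2 2.44 -2.292
v 0.638 2.921 -1.537
v 2.13 2.377 -2.017
v 0.768 2.857 -1.262
v 2.298 2.467 -1.772
v 0.936 2.948 -1.017
v 2.459 2.687 -1.622
v 1.097 3.167 -0.867
v 2.569 2.977 -1.608
v 1.207 3.457 -0.852
v -2.259 3.18 -1.689
v -1.85 2.746 -2.478
v -2.41 1.754 -0.982
v -2.001 1.32 -1.771
v -1.452 1.895 -1.184
v -1.359 2.776 -1.621
v -2.901 1.724 -1.839
v -2.808 2.605 -2.276
v -2.248 1.846 -2.571
v -1.352 1.952 -2.166
v -2.908 2.548 -1.294
v -2.012 2.654 -0.889
f 2 4 1
f 5 2 1
f 1 4 3
f 3 5 1
f 2 8 4
f 6 2 5
f 6 8 2
f 4 8 3
f 7 5 3
f 3 8 7
f 7 6 5
f 8 6 7
f 10 12 9
f 13 10 9
f 9 12 11
f 11 13 9
f 10 16 12
f 14 10 13
f 14 16 10
f 12 16 11
f 15 13 11
f 11 16 15
f 15 14 13
f 16 14 15
f 18 17 21
f 18 21 19
f 19 21 22
f 19 22 20
f 21 17 23
f 21 23 22
f 22 23 24
f 22 24 20
f 23 17 25
f 23 25 24
f 24 25 26
f 24 26 20
f 25 17 27
f 25 27 26
f 26 27 28
f 26 28 20
f 27 17 29
f 27 29 28
f 28 29 30
f 28 30 20
f 29 17 31
f 29 31 30
f 30 31 32
f 30 32 20
f 31 17 33
f 31 33 32
f 32 33 34
f 32 34 20
f 33 17 35
f 33 35 34
f 34 35 36
f 34 36 20
f 35 17 37
f 35 37 36
f 36 37 38
f 36 38 20
f 37 17 39
f 37 39 38
f 38 39 40
f 38 40 20
f 39 17 41
f 39 41 40
f 40 41 42
f 40 42 20
f 41 17 18
f 41 18 42
f 42 18 19
f 42 19 20
f 43 54 48
f 43 48 44
f 43 44 50
f 43 50 53
f 43 53 54
f 44 48 52
f 48 54 47
f 54 53 45
f 53 50 49
f 50 44 51
f 46 52 47
f 46 47 45
f 46 45 49
f 46 49 51
f 46 51 52
f 47 52 48
f 45 47 54
f 49 45 53
f 51 49 50
f 52 51 44



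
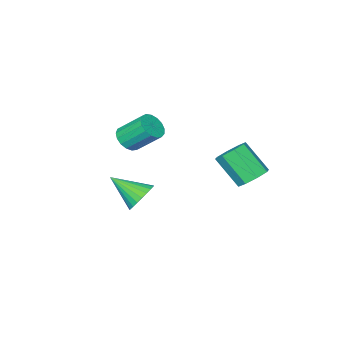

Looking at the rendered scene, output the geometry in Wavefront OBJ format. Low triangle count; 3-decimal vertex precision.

v 0.949 0.635 1.06
v 1.443 0.31 0.265
v 1.751 -0.935 2.2
v 1.7 0.554 0.42
v 1.843 0.809 0.672
v 1.85 1.039 0.982
v 1.72 1.207 1.305
v 1.472 1.287 1.59
v 1.145 1.269 1.795
v 0.788 1.154 1.887
v 0.456 0.96 1.854
v 0.198 0.717 1.7
v 0.055 0.461 1.448
v 0.049 0.232 1.137
v 0.179 0.064 0.814
v 0.427 -0.017 0.529
v 0.754 0.002 0.325
v 1.111 0.117 0.232
v -3.173 4.573 2.714
v -2.311 4.373 2.343
v -1.964 2.987 3.895
v -2.827 3.187 4.266
v -2.287 4.923 2.829
v -1.94 3.537 4.381
v -2.782 5.269 3.247
v -2.436 3.883 4.8
v -3.507 5.206 3.354
v -3.16 3.82 4.906
v -4.036 4.773 3.085
v -3.689 3.387 4.637
v -4.06 4.223 2.599
v -3.713 2.837 4.151
v -3.564 3.877 2.18
v -3.218 2.491 3.733
v -2.84 3.94 2.074
v -2.493 2.554 3.626
v -0.937 -2.731 3.225
v -0.144 -2.671 3.577
v -0.809 -1.428 4.866
v -1.603 -1.489 4.515
v -0.147 -2.372 3.287
v -0.813 -1.13 4.576
v -0.332 -2.155 2.983
v -0.997 -0.913 4.272
v -0.655 -2.071 2.735
v -1.321 -0.828 4.024
v -1.043 -2.137 2.599
v -1.709 -0.895 3.888
v -1.406 -2.34 2.606
v -2.072 -1.098 3.895
v -1.663 -2.632 2.756
v -2.328 -1.39 4.045
v -1.753 -2.947 3.013
v -2.418 -1.705 4.302
v -1.656 -3.213 3.319
v -2.321 -1.97 4.608
v -1.394 -3.368 3.603
v -2.06 -2.126 4.892
v -1.028 -3.377 3.801
v -1.694 -2.135 5.09
v -0.641 -3.238 3.867
v -1.307 -1.996 5.156
v -0.322 -2.983 3.786
v -0.988 -1.741 5.075
f 2 1 4
f 2 4 3
f 4 1 5
f 4 5 3
f 5 1 6
f 5 6 3
f 6 1 7
f 6 7 3
f 7 1 8
f 7 8 3
f 8 1 9
f 8 9 3
f 9 1 10
f 9 10 3
f 10 1 11
f 10 11 3
f 11 1 12
f 11 12 3
f 12 1 13
f 12 13 3
f 13 1 14
f 13 14 3
f 14 1 15
f 14 15 3
f 15 1 16
f 15 16 3
f 16 1 17
f 16 17 3
f 17 1 18
f 17 18 3
f 18 1 2
f 18 2 3
f 20 19 23
f 20 23 21
f 21 23 24
f 21 24 22
f 23 19 25
f 23 25 24
f 24 25 26
f 24 26 22
f 25 19 27
f 25 27 26
f 26 27 28
f 26 28 22
f 27 19 29
f 27 29 28
f 28 29 30
f 28 30 22
f 29 19 31
f 29 31 30
f 30 31 32
f 30 32 22
f 31 19 33
f 31 33 32
f 32 33 34
f 32 34 22
f 33 19 35
f 33 35 34
f 34 35 36
f 34 36 22
f 35 19 20
f 35 20 36
f 36 20 21
f 36 21 22
f 38 37 41
f 38 41 39
f 39 41 42
f 39 42 40
f 41 37 43
f 41 43 42
f 42 43 44
f 42 44 40
f 43 37 45
f 43 45 44
f 44 45 46
f 44 46 40
f 45 37 47
f 45 47 46
f 46 47 48
f 46 48 40
f 47 37 49
f 47 49 48
f 48 49 50
f 48 50 40
f 49 37 51
f 49 51 50
f 50 51 52
f 50 52 40
f 51 37 53
f 51 53 52
f 52 53 54
f 52 54 40
f 53 37 55
f 53 55 54
f 54 55 56
f 54 56 40
f 55 37 57
f 55 57 56
f 56 57 58
f 56 58 40
f 57 37 59
f 57 59 58
f 58 59 60
f 58 60 40
f 59 37 61
f 59 61 60
f 60 61 62
f 60 62 40
f 61 37 63
f 61 63 62
f 62 63 64
f 62 64 40
f 63 37 38
f 63 38 64
f 64 38 39
f 64 39 40



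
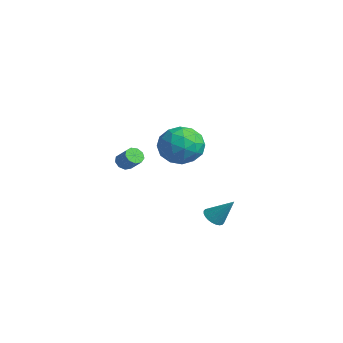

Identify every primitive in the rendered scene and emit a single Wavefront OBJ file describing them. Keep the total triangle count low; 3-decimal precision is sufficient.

v 3.599 -1.336 -2.809
v 4.135 -1.516 -3.038
v 4.321 -0.664 -1.651
v 4.108 -1.305 -3.144
v 4.004 -1.098 -3.199
v 3.838 -0.928 -3.194
v 3.636 -0.819 -3.131
v 3.428 -0.79 -3.019
v 3.246 -0.843 -2.875
v 3.118 -0.972 -2.72
v 3.064 -1.155 -2.579
v 3.091 -1.367 -2.473
v 3.195 -1.574 -2.419
v 3.361 -1.744 -2.423
v 3.563 -1.852 -2.486
v 3.771 -1.882 -2.598
v 3.953 -1.829 -2.743
v 4.081 -1.7 -2.897
v -3.355 -2.631 -1.612
v -2.989 -2.777 -1.981
v -2.219 -2.574 -1.297
v -2.585 -2.429 -0.928
v -3.06 -2.416 -2.009
v -2.289 -2.213 -1.325
v -3.269 -2.155 -1.851
v -2.498 -1.952 -1.167
v -3.518 -2.117 -1.581
v -2.747 -1.915 -0.897
v -3.691 -2.32 -1.326
v -2.921 -2.117 -0.642
v -3.707 -2.669 -1.204
v -2.937 -2.466 -0.52
v -3.559 -3 -1.273
v -2.788 -2.797 -0.59
v -3.315 -3.158 -1.501
v -2.544 -2.955 -0.817
v -3.09 -3.071 -1.781
v -2.319 -2.868 -1.097
v -0.729 -0.41 0.626
v 0.061 -0.655 1.537
v 0.099 -1.845 -0.477
v 0.889 -2.09 0.434
v -0.306 -2.354 0.567
v -0.817 -1.467 1.249
v 0.977 -1.033 -0.189
v 0.466 -0.146 0.493
v 1.115 -1.04 1.033
v 0.322 -1.856 1.501
v -0.162 -0.644 -0.441
v -0.955 -1.46 0.027
v -0.407 -0.406 1.178
v 0.567 -2.094 -0.118
v -0.135 -2.249 -0.04
v 0.329 -2.393 0.495
v -0.923 -0.884 1.009
v -0.459 -1.028 1.545
v -0.674 -2.026 0.974
v 0.619 -1.472 -0.485
v 1.083 -1.616 0.051
v -0.169 -0.107 0.565
v 0.295 -0.251 1.1
v 0.834 -0.474 0.086
v 0.677 -0.777 1.418
v 1.164 -1.62 0.769
v 1.216 -0.999 0.403
v 0.915 -0.478 0.804
v 0.211 -1.257 1.693
v 0.698 -2.1 1.044
v -0.004 -2.255 1.122
v -0.305 -1.734 1.523
v 0.831 -1.483 1.397
v -0.538 -0.4 0.016
v -0.051 -1.243 -0.633
v 0.465 -0.766 -0.463
v 0.164 -0.245 -0.062
v -1.004 -0.88 0.291
v -0.517 -1.723 -0.358
v -0.755 -2.022 0.256
v -1.056 -1.501 0.657
v -0.671 -1.017 -0.337
f 2 1 4
f 2 4 3
f 4 1 5
f 4 5 3
f 5 1 6
f 5 6 3
f 6 1 7
f 6 7 3
f 7 1 8
f 7 8 3
f 8 1 9
f 8 9 3
f 9 1 10
f 9 10 3
f 10 1 11
f 10 11 3
f 11 1 12
f 11 12 3
f 12 1 13
f 12 13 3
f 13 1 14
f 13 14 3
f 14 1 15
f 14 15 3
f 15 1 16
f 15 16 3
f 16 1 17
f 16 17 3
f 17 1 18
f 17 18 3
f 18 1 2
f 18 2 3
f 20 19 23
f 20 23 21
f 21 23 24
f 21 24 22
f 23 19 25
f 23 25 24
f 24 25 26
f 24 26 22
f 25 19 27
f 25 27 26
f 26 27 28
f 26 28 22
f 27 19 29
f 27 29 28
f 28 29 30
f 28 30 22
f 29 19 31
f 29 31 30
f 30 31 32
f 30 32 22
f 31 19 33
f 31 33 32
f 32 33 34
f 32 34 22
f 33 19 35
f 33 35 34
f 34 35 36
f 34 36 22
f 35 19 37
f 35 37 36
f 36 37 38
f 36 38 22
f 37 19 20
f 37 20 38
f 38 20 21
f 38 21 22
f 39 76 55
f 76 50 79
f 55 79 44
f 76 79 55
f 39 55 51
f 55 44 56
f 51 56 40
f 55 56 51
f 39 51 60
f 51 40 61
f 60 61 46
f 51 61 60
f 39 60 72
f 60 46 75
f 72 75 49
f 60 75 72
f 39 72 76
f 72 49 80
f 76 80 50
f 72 80 76
f 40 56 67
f 56 44 70
f 67 70 48
f 56 70 67
f 44 79 57
f 79 50 78
f 57 78 43
f 79 78 57
f 50 80 77
f 80 49 73
f 77 73 41
f 80 73 77
f 49 75 74
f 75 46 62
f 74 62 45
f 75 62 74
f 46 61 66
f 61 40 63
f 66 63 47
f 61 63 66
f 42 68 54
f 68 48 69
f 54 69 43
f 68 69 54
f 42 54 52
f 54 43 53
f 52 53 41
f 54 53 52
f 42 52 59
f 52 41 58
f 59 58 45
f 52 58 59
f 42 59 64
f 59 45 65
f 64 65 47
f 59 65 64
f 42 64 68
f 64 47 71
f 68 71 48
f 64 71 68
f 43 69 57
f 69 48 70
f 57 70 44
f 69 70 57
f 41 53 77
f 53 43 78
f 77 78 50
f 53 78 77
f 45 58 74
f 58 41 73
f 74 73 49
f 58 73 74
f 47 65 66
f 65 45 62
f 66 62 46
f 65 62 66
f 48 71 67
f 71 47 63
f 67 63 40
f 71 63 67



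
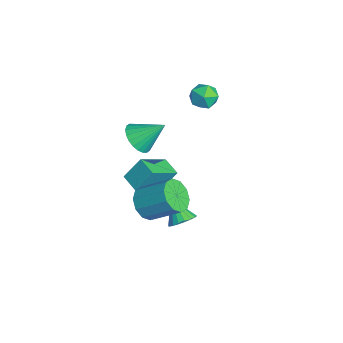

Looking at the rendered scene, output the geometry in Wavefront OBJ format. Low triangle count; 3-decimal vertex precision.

v -1.931 -4.96 -2.725
v -2.002 -4.006 -1.443
v -2.885 -3.423 -3.922
v -2.957 -2.468 -2.64
v -0.863 -4.512 -3
v -0.935 -3.557 -1.718
v -1.818 -2.974 -4.197
v -1.889 -2.02 -2.915
v 2.596 -4.54 -0.733
v 3.551 -4.905 -0.92
v 4.34 -3.445 0.267
v 3.384 -3.08 0.453
v 3.415 -4.466 -1.369
v 4.204 -3.006 -0.182
v 2.966 -4.055 -1.576
v 3.755 -2.596 -0.389
v 2.376 -3.83 -1.461
v 3.165 -2.37 -0.274
v 1.869 -3.875 -1.068
v 2.658 -2.416 0.119
v 1.64 -4.175 -0.547
v 2.429 -2.715 0.64
v 1.776 -4.614 -0.098
v 2.565 -3.154 1.089
v 2.225 -5.024 0.109
v 3.014 -3.565 1.296
v 2.815 -5.25 -0.006
v 3.604 -3.79 1.181
v 3.322 -5.204 -0.399
v 4.111 -3.745 0.788
v -1.146 -4.271 1.241
v -0.709 -3.731 0.494
v -0.774 -2.889 2.459
v -1.086 -3.607 0.469
v -1.473 -3.584 0.561
v -1.809 -3.666 0.757
v -2.045 -3.84 1.026
v -2.144 -4.079 1.328
v -2.091 -4.348 1.617
v -1.894 -4.605 1.848
v -1.584 -4.811 1.987
v -1.206 -4.935 2.013
v -0.82 -4.958 1.92
v -0.483 -4.876 1.725
v -0.247 -4.703 1.455
v -0.148 -4.463 1.153
v -0.201 -4.194 0.865
v -0.398 -3.937 0.633
v -2.316 -0.502 3.243
v -1.561 -0.009 3.171
v -1.699 -1.291 4.309
v -0.944 -0.798 4.237
v -1.698 -0.424 4.567
v -2.079 0.064 3.908
v -1.181 -1.364 3.572
v -1.562 -0.876 2.913
v -0.859 -0.542 3.374
v -1.179 0.039 3.989
v -2.081 -1.339 3.491
v -2.401 -0.758 4.106
v 2.649 -2.627 -2.588
v 3.153 -3.222 -2.37
v 1.671 -3.053 -1.492
v 3.262 -2.946 -2.166
v 3.249 -2.606 -2.045
v 3.118 -2.271 -2.032
v 2.894 -2.006 -2.129
v 2.621 -1.864 -2.317
v 2.353 -1.873 -2.559
v 2.145 -2.032 -2.807
v 2.036 -2.308 -3.011
v 2.049 -2.648 -3.132
v 2.18 -2.983 -3.145
v 2.404 -3.248 -3.048
v 2.677 -3.39 -2.859
v 2.944 -3.381 -2.618
f 2 4 1
f 5 2 1
f 1 4 3
f 3 5 1
f 2 8 4
f 6 2 5
f 6 8 2
f 4 8 3
f 7 5 3
f 3 8 7
f 7 6 5
f 8 6 7
f 10 9 13
f 10 13 11
f 11 13 14
f 11 14 12
f 13 9 15
f 13 15 14
f 14 15 16
f 14 16 12
f 15 9 17
f 15 17 16
f 16 17 18
f 16 18 12
f 17 9 19
f 17 19 18
f 18 19 20
f 18 20 12
f 19 9 21
f 19 21 20
f 20 21 22
f 20 22 12
f 21 9 23
f 21 23 22
f 22 23 24
f 22 24 12
f 23 9 25
f 23 25 24
f 24 25 26
f 24 26 12
f 25 9 27
f 25 27 26
f 26 27 28
f 26 28 12
f 27 9 29
f 27 29 28
f 28 29 30
f 28 30 12
f 29 9 10
f 29 10 30
f 30 10 11
f 30 11 12
f 32 31 34
f 32 34 33
f 34 31 35
f 34 35 33
f 35 31 36
f 35 36 33
f 36 31 37
f 36 37 33
f 37 31 38
f 37 38 33
f 38 31 39
f 38 39 33
f 39 31 40
f 39 40 33
f 40 31 41
f 40 41 33
f 41 31 42
f 41 42 33
f 42 31 43
f 42 43 33
f 43 31 44
f 43 44 33
f 44 31 45
f 44 45 33
f 45 31 46
f 45 46 33
f 46 31 47
f 46 47 33
f 47 31 48
f 47 48 33
f 48 31 32
f 48 32 33
f 49 60 54
f 49 54 50
f 49 50 56
f 49 56 59
f 49 59 60
f 50 54 58
f 54 60 53
f 60 59 51
f 59 56 55
f 56 50 57
f 52 58 53
f 52 53 51
f 52 51 55
f 52 55 57
f 52 57 58
f 53 58 54
f 51 53 60
f 55 51 59
f 57 55 56
f 58 57 50
f 62 61 64
f 62 64 63
f 64 61 65
f 64 65 63
f 65 61 66
f 65 66 63
f 66 61 67
f 66 67 63
f 67 61 68
f 67 68 63
f 68 61 69
f 68 69 63
f 69 61 70
f 69 70 63
f 70 61 71
f 70 71 63
f 71 61 72
f 71 72 63
f 72 61 73
f 72 73 63
f 73 61 74
f 73 74 63
f 74 61 75
f 74 75 63
f 75 61 76
f 75 76 63
f 76 61 62
f 76 62 63



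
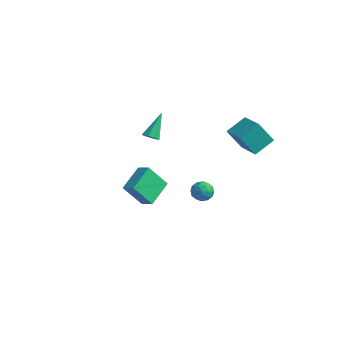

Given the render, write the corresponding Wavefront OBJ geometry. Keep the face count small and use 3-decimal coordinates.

v 3.863 2.742 2.342
v 4.145 4.02 3.055
v 2.34 3.287 1.969
v 2.622 4.565 2.681
v 4.458 3.415 0.899
v 4.74 4.693 1.611
v 2.935 3.96 0.525
v 3.217 5.238 1.238
v -0.138 -0.884 -2.399
v 0.342 -1.43 -2.455
v -0.282 -1.176 -0.801
v 0.561 -1.092 -2.374
v 0.558 -0.687 -2.3
v 0.334 -0.345 -2.257
v -0.04 -0.174 -2.26
v -0.445 -0.228 -2.306
v -0.753 -0.49 -2.382
v -0.865 -0.877 -2.463
v -0.747 -1.267 -2.524
v -0.435 -1.534 -2.545
v -0.029 -1.595 -2.519
v -2.135 1.573 0.236
v -1.598 1.757 0.181
v -2.425 2.847 1.644
v -1.877 1.975 -0.074
v -2.307 1.958 -0.147
v -2.636 1.715 0.004
v -2.672 1.389 0.292
v -2.393 1.171 0.547
v -1.963 1.188 0.62
v -1.634 1.431 0.468
v 1.678 2.276 -3.53
v 2.321 2.153 -3.171
v 1.079 1.707 -2.649
v 1.722 1.584 -2.29
v 1.45 2.278 -2.344
v 1.821 2.629 -2.888
v 1.579 1.231 -2.932
v 1.95 1.582 -3.476
v 2.26 1.507 -2.802
v 2.181 2.155 -2.438
v 1.219 1.705 -3.382
v 1.14 2.353 -3.018
v 2.052 2.264 -3.428
v 1.348 1.596 -2.392
v 1.188 2.003 -2.423
v 1.566 1.931 -2.213
v 1.758 2.544 -3.261
v 2.136 2.472 -3.051
v 1.624 2.545 -2.564
v 1.264 1.388 -2.769
v 1.642 1.316 -2.559
v 1.834 1.929 -3.607
v 2.212 1.857 -3.397
v 1.776 1.315 -3.256
v 2.394 1.813 -3
v 2.042 1.478 -2.482
v 1.958 1.271 -2.859
v 2.176 1.477 -3.179
v 2.348 2.193 -2.786
v 1.995 1.859 -2.268
v 1.836 2.266 -2.3
v 2.054 2.473 -2.62
v 2.312 1.814 -2.569
v 1.405 2.001 -3.552
v 1.052 1.667 -3.034
v 1.346 1.387 -3.2
v 1.564 1.594 -3.52
v 1.358 2.382 -3.338
v 1.006 2.047 -2.82
v 1.224 2.383 -2.641
v 1.442 2.589 -2.961
v 1.088 2.046 -3.251
v 2.202 -3.672 -0.728
v 1.498 -4.457 0.694
v 1.865 -2.077 -0.014
v 1.161 -2.862 1.407
v 3.019 -3.678 -0.327
v 2.315 -4.463 1.094
v 2.682 -2.083 0.386
v 1.978 -2.868 1.808
f 2 4 1
f 5 2 1
f 1 4 3
f 3 5 1
f 2 8 4
f 6 2 5
f 6 8 2
f 4 8 3
f 7 5 3
f 3 8 7
f 7 6 5
f 8 6 7
f 10 9 12
f 10 12 11
f 12 9 13
f 12 13 11
f 13 9 14
f 13 14 11
f 14 9 15
f 14 15 11
f 15 9 16
f 15 16 11
f 16 9 17
f 16 17 11
f 17 9 18
f 17 18 11
f 18 9 19
f 18 19 11
f 19 9 20
f 19 20 11
f 20 9 21
f 20 21 11
f 21 9 10
f 21 10 11
f 23 22 25
f 23 25 24
f 25 22 26
f 25 26 24
f 26 22 27
f 26 27 24
f 27 22 28
f 27 28 24
f 28 22 29
f 28 29 24
f 29 22 30
f 29 30 24
f 30 22 31
f 30 31 24
f 31 22 23
f 31 23 24
f 32 69 48
f 69 43 72
f 48 72 37
f 69 72 48
f 32 48 44
f 48 37 49
f 44 49 33
f 48 49 44
f 32 44 53
f 44 33 54
f 53 54 39
f 44 54 53
f 32 53 65
f 53 39 68
f 65 68 42
f 53 68 65
f 32 65 69
f 65 42 73
f 69 73 43
f 65 73 69
f 33 49 60
f 49 37 63
f 60 63 41
f 49 63 60
f 37 72 50
f 72 43 71
f 50 71 36
f 72 71 50
f 43 73 70
f 73 42 66
f 70 66 34
f 73 66 70
f 42 68 67
f 68 39 55
f 67 55 38
f 68 55 67
f 39 54 59
f 54 33 56
f 59 56 40
f 54 56 59
f 35 61 47
f 61 41 62
f 47 62 36
f 61 62 47
f 35 47 45
f 47 36 46
f 45 46 34
f 47 46 45
f 35 45 52
f 45 34 51
f 52 51 38
f 45 51 52
f 35 52 57
f 52 38 58
f 57 58 40
f 52 58 57
f 35 57 61
f 57 40 64
f 61 64 41
f 57 64 61
f 36 62 50
f 62 41 63
f 50 63 37
f 62 63 50
f 34 46 70
f 46 36 71
f 70 71 43
f 46 71 70
f 38 51 67
f 51 34 66
f 67 66 42
f 51 66 67
f 40 58 59
f 58 38 55
f 59 55 39
f 58 55 59
f 41 64 60
f 64 40 56
f 60 56 33
f 64 56 60
f 75 77 74
f 78 75 74
f 74 77 76
f 76 78 74
f 75 81 77
f 79 75 78
f 79 81 75
f 77 81 76
f 80 78 76
f 76 81 80
f 80 79 78
f 81 79 80



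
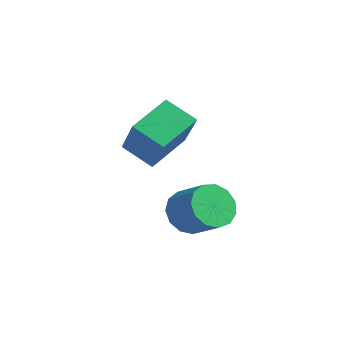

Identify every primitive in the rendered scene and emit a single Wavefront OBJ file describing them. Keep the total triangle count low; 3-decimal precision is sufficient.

v 0.817 1.387 -1.569
v 1.285 1.184 -2.31
v 2.451 1.249 -1.593
v 1.983 1.453 -0.851
v 1.249 1.69 -2.298
v 2.415 1.755 -1.581
v 1.076 2.099 -2.054
v 2.242 2.165 -1.337
v 0.821 2.283 -1.657
v 1.986 2.348 -0.939
v 0.565 2.182 -1.231
v 1.73 2.248 -0.513
v 0.388 1.829 -0.912
v 1.554 1.895 -0.195
v 0.348 1.336 -0.802
v 1.514 1.401 -0.085
v 0.457 0.859 -0.936
v 1.623 0.924 -0.218
v 0.68 0.549 -1.27
v 1.846 0.615 -0.552
v 0.947 0.506 -1.699
v 2.112 0.572 -0.981
v 1.173 0.743 -2.087
v 2.338 0.808 -1.369
v -0.513 0.994 0.123
v -1.521 0.551 0.814
v -0.678 2.509 0.853
v -1.686 2.067 1.544
v 0.766 0.413 1.616
v -0.242 -0.029 2.307
v 0.601 1.929 2.346
v -0.407 1.486 3.037
f 2 1 5
f 2 5 3
f 3 5 6
f 3 6 4
f 5 1 7
f 5 7 6
f 6 7 8
f 6 8 4
f 7 1 9
f 7 9 8
f 8 9 10
f 8 10 4
f 9 1 11
f 9 11 10
f 10 11 12
f 10 12 4
f 11 1 13
f 11 13 12
f 12 13 14
f 12 14 4
f 13 1 15
f 13 15 14
f 14 15 16
f 14 16 4
f 15 1 17
f 15 17 16
f 16 17 18
f 16 18 4
f 17 1 19
f 17 19 18
f 18 19 20
f 18 20 4
f 19 1 21
f 19 21 20
f 20 21 22
f 20 22 4
f 21 1 23
f 21 23 22
f 22 23 24
f 22 24 4
f 23 1 2
f 23 2 24
f 24 2 3
f 24 3 4
f 26 28 25
f 29 26 25
f 25 28 27
f 27 29 25
f 26 32 28
f 30 26 29
f 30 32 26
f 28 32 27
f 31 29 27
f 27 32 31
f 31 30 29
f 32 30 31



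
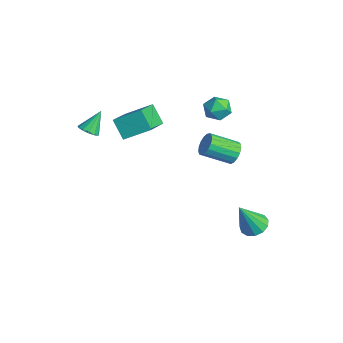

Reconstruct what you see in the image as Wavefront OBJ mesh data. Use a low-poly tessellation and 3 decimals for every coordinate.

v 3.358 3.688 -3.202
v 3.831 3.113 -3.522
v 3.482 2.752 -1.338
v 4.11 3.443 -3.375
v 4.151 3.85 -3.174
v 3.94 4.206 -2.981
v 3.544 4.397 -2.859
v 3.089 4.363 -2.845
v 2.719 4.115 -2.945
v 2.552 3.731 -3.127
v 2.641 3.333 -3.333
v 2.958 3.048 -3.497
v 3.401 2.966 -3.567
v -2.867 -3.146 1.642
v -2.566 -3.55 2.02
v -3.173 -2.314 2.778
v -2.323 -3.315 1.913
v -2.253 -3.025 1.72
v -2.378 -2.774 1.502
v -2.657 -2.641 1.329
v -3.004 -2.668 1.255
v -3.306 -2.847 1.305
v -3.469 -3.121 1.461
v -3.441 -3.402 1.675
v -3.23 -3.603 1.879
v -2.904 -3.658 2.007
v -4.432 -0.55 1.071
v -2.962 -1.751 2.036
v -3.865 0.817 1.908
v -2.394 -0.385 2.873
v -3.566 -0.295 0.067
v -2.095 -1.497 1.032
v -2.998 1.071 0.904
v -1.528 -0.13 1.869
v -1.749 4.675 -1.687
v -1.15 4.751 -1.243
v -1.591 3.241 -0.389
v -2.191 3.165 -0.833
v -1.409 4.926 -1.067
v -1.851 3.416 -0.213
v -1.747 5.044 -1.034
v -2.189 3.534 -0.18
v -2.085 5.077 -1.15
v -2.527 3.567 -0.296
v -2.346 5.018 -1.389
v -2.788 3.508 -0.535
v -2.47 4.88 -1.697
v -2.912 3.371 -0.843
v -2.43 4.696 -2.002
v -2.871 3.186 -1.148
v -2.233 4.507 -2.235
v -2.675 2.997 -1.381
v -1.925 4.356 -2.342
v -2.367 2.846 -1.488
v -1.577 4.278 -2.3
v -2.019 2.768 -1.446
v -1.269 4.291 -2.117
v -1.711 2.781 -1.263
v -1.07 4.392 -1.835
v -1.512 2.883 -0.981
v -1.027 4.558 -1.52
v -1.469 3.048 -0.666
v -2.566 4.378 1.798
v -2.114 4.451 2.516
v -2.026 3.129 1.584
v -1.574 3.202 2.302
v -2.42 3.119 2.339
v -2.754 3.892 2.472
v -1.386 3.688 1.628
v -1.72 4.461 1.761
v -1.384 4.025 2.411
v -2.023 3.673 2.85
v -2.117 3.907 1.25
v -2.756 3.555 1.689
f 2 1 4
f 2 4 3
f 4 1 5
f 4 5 3
f 5 1 6
f 5 6 3
f 6 1 7
f 6 7 3
f 7 1 8
f 7 8 3
f 8 1 9
f 8 9 3
f 9 1 10
f 9 10 3
f 10 1 11
f 10 11 3
f 11 1 12
f 11 12 3
f 12 1 13
f 12 13 3
f 13 1 2
f 13 2 3
f 15 14 17
f 15 17 16
f 17 14 18
f 17 18 16
f 18 14 19
f 18 19 16
f 19 14 20
f 19 20 16
f 20 14 21
f 20 21 16
f 21 14 22
f 21 22 16
f 22 14 23
f 22 23 16
f 23 14 24
f 23 24 16
f 24 14 25
f 24 25 16
f 25 14 26
f 25 26 16
f 26 14 15
f 26 15 16
f 28 30 27
f 31 28 27
f 27 30 29
f 29 31 27
f 28 34 30
f 32 28 31
f 32 34 28
f 30 34 29
f 33 31 29
f 29 34 33
f 33 32 31
f 34 32 33
f 36 35 39
f 36 39 37
f 37 39 40
f 37 40 38
f 39 35 41
f 39 41 40
f 40 41 42
f 40 42 38
f 41 35 43
f 41 43 42
f 42 43 44
f 42 44 38
f 43 35 45
f 43 45 44
f 44 45 46
f 44 46 38
f 45 35 47
f 45 47 46
f 46 47 48
f 46 48 38
f 47 35 49
f 47 49 48
f 48 49 50
f 48 50 38
f 49 35 51
f 49 51 50
f 50 51 52
f 50 52 38
f 51 35 53
f 51 53 52
f 52 53 54
f 52 54 38
f 53 35 55
f 53 55 54
f 54 55 56
f 54 56 38
f 55 35 57
f 55 57 56
f 56 57 58
f 56 58 38
f 57 35 59
f 57 59 58
f 58 59 60
f 58 60 38
f 59 35 61
f 59 61 60
f 60 61 62
f 60 62 38
f 61 35 36
f 61 36 62
f 62 36 37
f 62 37 38
f 63 74 68
f 63 68 64
f 63 64 70
f 63 70 73
f 63 73 74
f 64 68 72
f 68 74 67
f 74 73 65
f 73 70 69
f 70 64 71
f 66 72 67
f 66 67 65
f 66 65 69
f 66 69 71
f 66 71 72
f 67 72 68
f 65 67 74
f 69 65 73
f 71 69 70
f 72 71 64



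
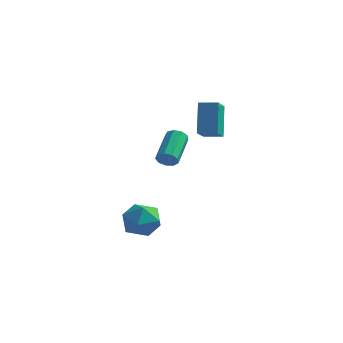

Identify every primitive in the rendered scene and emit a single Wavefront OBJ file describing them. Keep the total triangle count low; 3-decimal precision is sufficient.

v -2.48 -0.286 -3.583
v -1.784 0.724 -3.48
v -0.876 -1.424 -3.28
v -0.18 -0.414 -3.177
v -1.006 -0.683 -2.306
v -1.998 0.02 -2.493
v -0.662 -0.72 -4.267
v -1.654 -0.017 -4.454
v -0.661 0.455 -3.902
v -0.873 0.478 -2.691
v -1.787 -1.178 -4.069
v -1.999 -1.155 -2.858
v 0.445 2.325 2.466
v 0.001 3.158 4.376
v -0.013 3.727 1.748
v -0.456 4.56 3.658
v 1.476 2.7 2.542
v 1.033 3.533 4.452
v 1.019 4.102 1.824
v 0.575 4.935 3.734
v -0.275 0.494 0.942
v 0.343 0.574 1.089
v -0.147 2.346 2.184
v -0.765 2.266 2.038
v 0.25 0.78 0.714
v -0.24 2.552 1.809
v -0.089 0.852 0.446
v -0.578 2.624 1.541
v -0.515 0.757 0.41
v -1.004 2.529 1.506
v -0.828 0.538 0.623
v -1.318 2.31 1.719
v -0.883 0.299 0.986
v -1.373 2.071 2.081
v -0.654 0.151 1.328
v -1.143 1.923 2.423
v -0.247 0.163 1.489
v -0.737 1.935 2.585
v 0.147 0.331 1.395
v -0.343 2.102 2.491
f 1 12 6
f 1 6 2
f 1 2 8
f 1 8 11
f 1 11 12
f 2 6 10
f 6 12 5
f 12 11 3
f 11 8 7
f 8 2 9
f 4 10 5
f 4 5 3
f 4 3 7
f 4 7 9
f 4 9 10
f 5 10 6
f 3 5 12
f 7 3 11
f 9 7 8
f 10 9 2
f 14 16 13
f 17 14 13
f 13 16 15
f 15 17 13
f 14 20 16
f 18 14 17
f 18 20 14
f 16 20 15
f 19 17 15
f 15 20 19
f 19 18 17
f 20 18 19
f 22 21 25
f 22 25 23
f 23 25 26
f 23 26 24
f 25 21 27
f 25 27 26
f 26 27 28
f 26 28 24
f 27 21 29
f 27 29 28
f 28 29 30
f 28 30 24
f 29 21 31
f 29 31 30
f 30 31 32
f 30 32 24
f 31 21 33
f 31 33 32
f 32 33 34
f 32 34 24
f 33 21 35
f 33 35 34
f 34 35 36
f 34 36 24
f 35 21 37
f 35 37 36
f 36 37 38
f 36 38 24
f 37 21 39
f 37 39 38
f 38 39 40
f 38 40 24
f 39 21 22
f 39 22 40
f 40 22 23
f 40 23 24

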